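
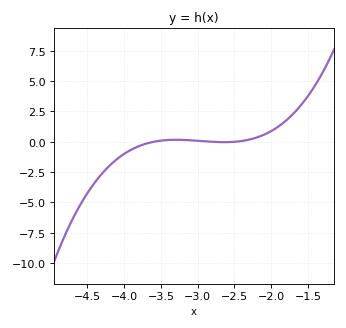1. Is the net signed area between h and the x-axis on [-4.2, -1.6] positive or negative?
positive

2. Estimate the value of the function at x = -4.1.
-1.44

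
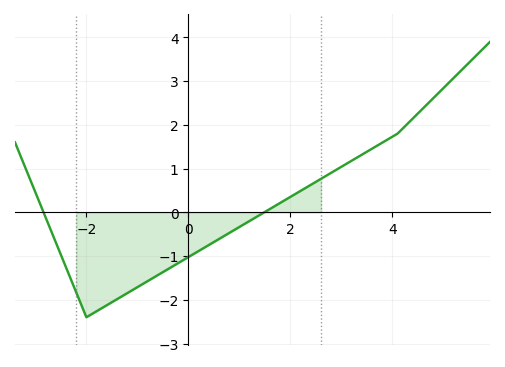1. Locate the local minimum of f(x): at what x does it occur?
-2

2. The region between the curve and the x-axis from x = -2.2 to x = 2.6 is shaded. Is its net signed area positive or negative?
negative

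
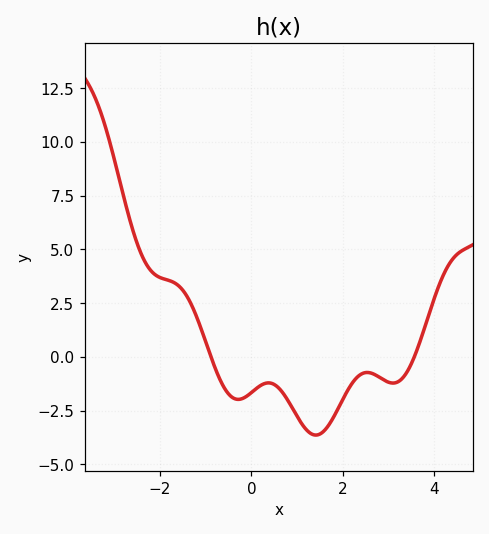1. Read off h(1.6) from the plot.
-3.4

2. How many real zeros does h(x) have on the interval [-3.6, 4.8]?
2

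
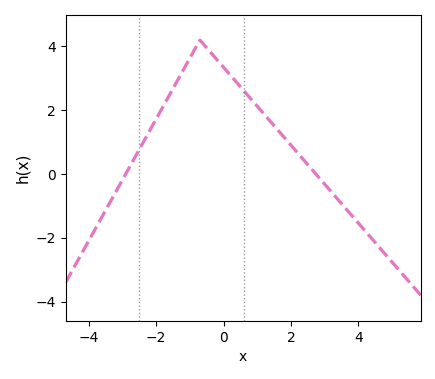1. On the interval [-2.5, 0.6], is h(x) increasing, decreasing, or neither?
neither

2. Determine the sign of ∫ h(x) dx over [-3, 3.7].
positive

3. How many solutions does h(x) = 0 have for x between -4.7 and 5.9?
2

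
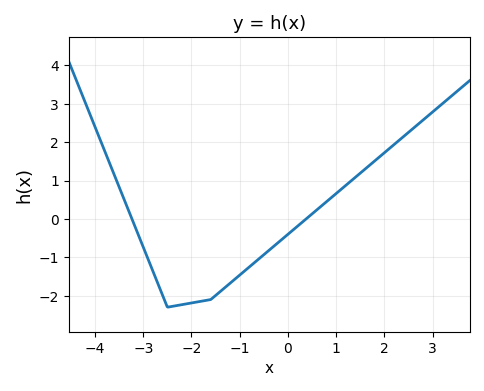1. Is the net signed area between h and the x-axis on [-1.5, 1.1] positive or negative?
negative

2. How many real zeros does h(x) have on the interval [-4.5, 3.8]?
2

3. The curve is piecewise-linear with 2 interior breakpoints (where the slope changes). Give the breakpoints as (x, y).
(-2.5, -2.3); (-1.6, -2.1)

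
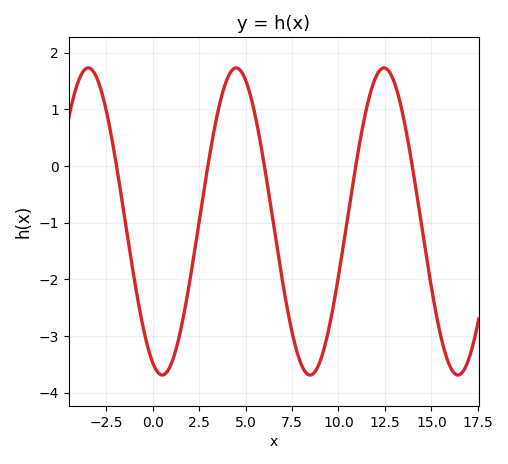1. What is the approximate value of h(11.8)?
1.38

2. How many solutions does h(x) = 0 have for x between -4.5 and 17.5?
5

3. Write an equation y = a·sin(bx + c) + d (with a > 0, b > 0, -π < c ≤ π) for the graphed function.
y = 2.71sin(0.79x - 1.98) - 0.98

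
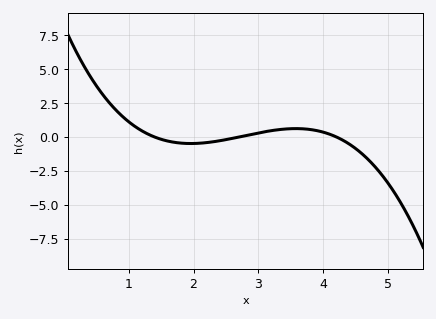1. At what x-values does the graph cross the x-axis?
1.4, 2.7, 4.2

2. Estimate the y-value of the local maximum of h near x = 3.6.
0.619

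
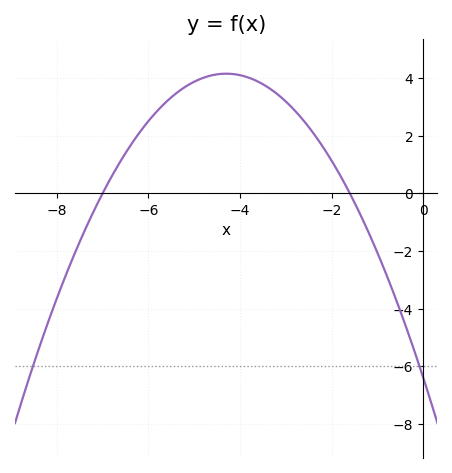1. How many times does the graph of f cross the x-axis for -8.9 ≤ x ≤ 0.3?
2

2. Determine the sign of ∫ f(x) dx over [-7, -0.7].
positive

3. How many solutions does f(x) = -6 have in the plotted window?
2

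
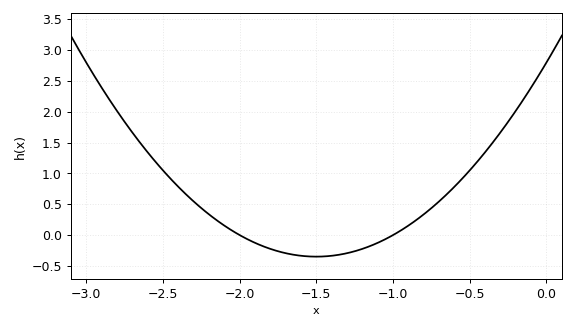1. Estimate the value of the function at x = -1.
0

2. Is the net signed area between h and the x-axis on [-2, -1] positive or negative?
negative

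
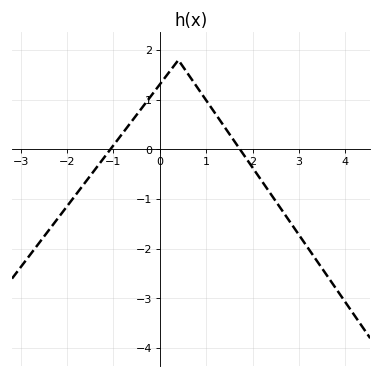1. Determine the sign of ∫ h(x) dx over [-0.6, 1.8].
positive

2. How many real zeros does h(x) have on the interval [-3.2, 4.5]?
2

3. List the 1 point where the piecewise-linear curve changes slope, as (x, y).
(0.4, 1.8)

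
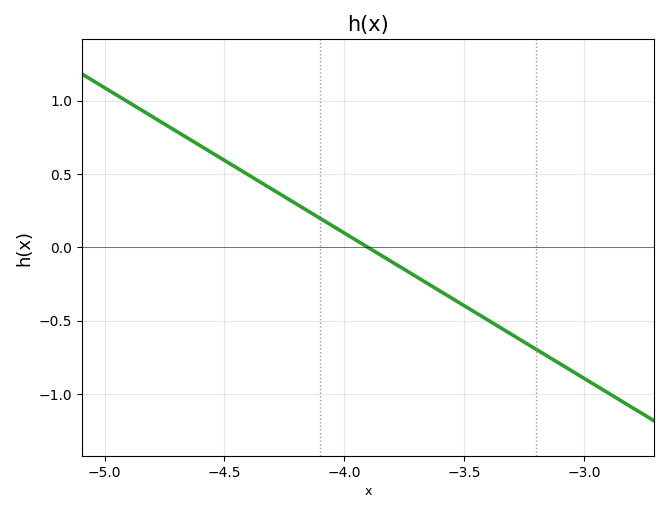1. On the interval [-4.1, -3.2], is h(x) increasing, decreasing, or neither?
decreasing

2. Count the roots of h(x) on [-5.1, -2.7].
1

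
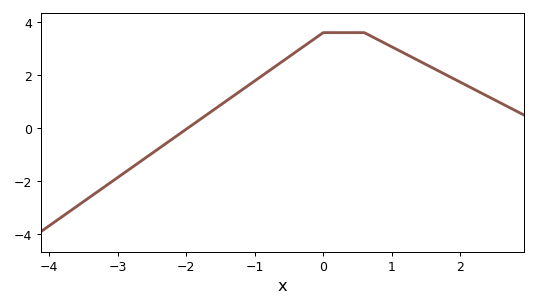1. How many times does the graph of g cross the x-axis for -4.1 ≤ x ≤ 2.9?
1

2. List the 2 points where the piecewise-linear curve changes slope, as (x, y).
(0, 3.6); (0.6, 3.6)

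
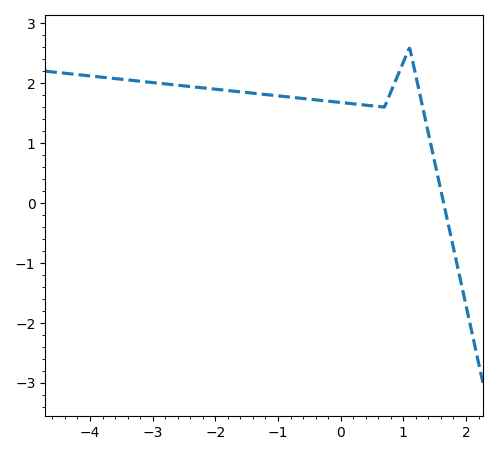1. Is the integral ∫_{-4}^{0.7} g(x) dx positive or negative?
positive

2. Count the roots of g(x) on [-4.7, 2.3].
1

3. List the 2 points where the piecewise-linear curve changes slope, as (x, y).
(0.7, 1.6); (1.1, 2.6)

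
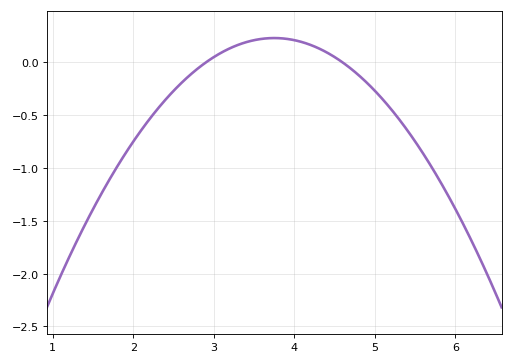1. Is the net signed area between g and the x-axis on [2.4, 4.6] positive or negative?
positive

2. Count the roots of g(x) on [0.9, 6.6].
2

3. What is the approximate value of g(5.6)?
-0.85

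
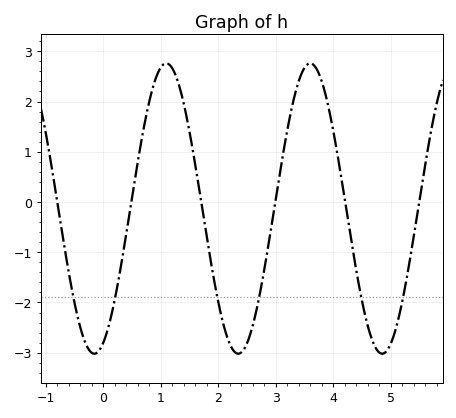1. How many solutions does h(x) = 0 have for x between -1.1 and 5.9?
6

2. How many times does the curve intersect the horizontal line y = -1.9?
6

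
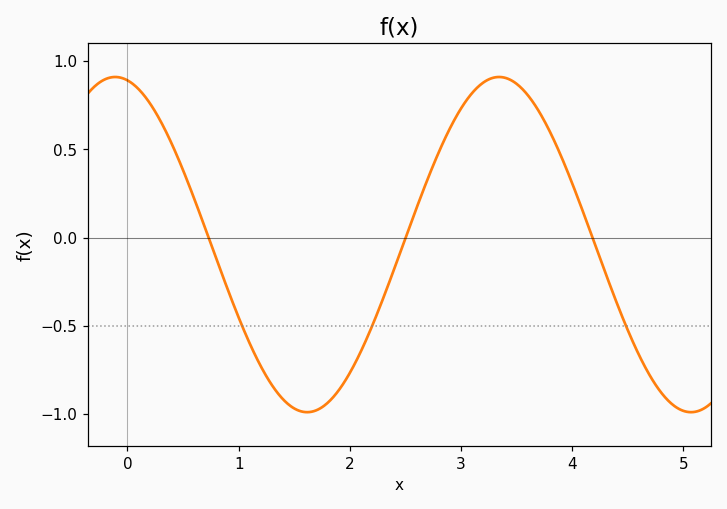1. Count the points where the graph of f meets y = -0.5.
3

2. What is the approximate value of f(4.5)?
-0.526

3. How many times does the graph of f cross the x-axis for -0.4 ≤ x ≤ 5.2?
3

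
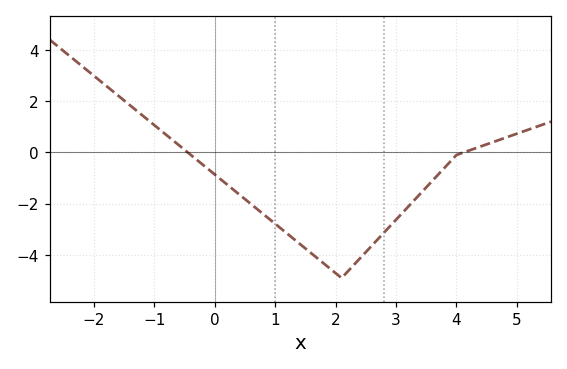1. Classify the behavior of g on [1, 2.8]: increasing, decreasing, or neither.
neither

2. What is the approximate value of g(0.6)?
-2.01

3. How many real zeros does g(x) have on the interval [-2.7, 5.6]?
2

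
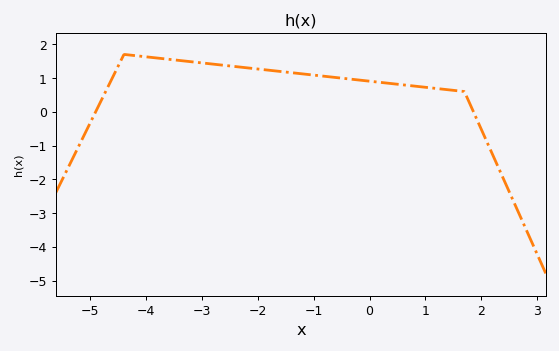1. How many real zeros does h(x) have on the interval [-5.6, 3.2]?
2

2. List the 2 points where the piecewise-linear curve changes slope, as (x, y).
(-4.4, 1.7); (1.7, 0.6)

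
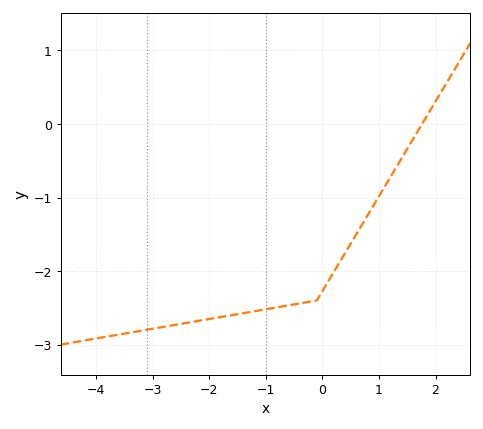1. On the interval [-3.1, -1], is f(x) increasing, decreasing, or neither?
increasing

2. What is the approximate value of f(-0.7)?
-2.5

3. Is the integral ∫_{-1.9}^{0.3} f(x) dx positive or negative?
negative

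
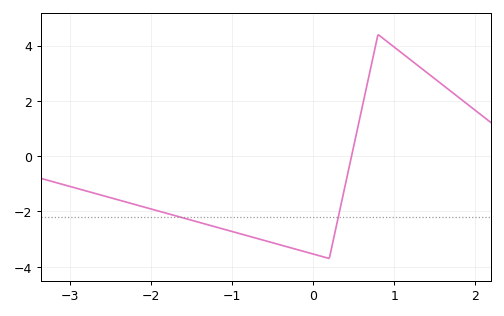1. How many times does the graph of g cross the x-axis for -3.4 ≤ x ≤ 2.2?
1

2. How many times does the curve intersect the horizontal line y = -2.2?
2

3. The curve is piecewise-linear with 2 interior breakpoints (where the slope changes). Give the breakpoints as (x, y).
(0.2, -3.7); (0.8, 4.4)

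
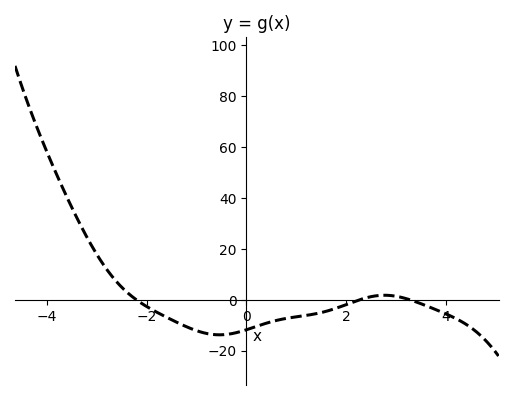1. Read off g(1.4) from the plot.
-6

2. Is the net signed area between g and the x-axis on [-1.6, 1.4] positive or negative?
negative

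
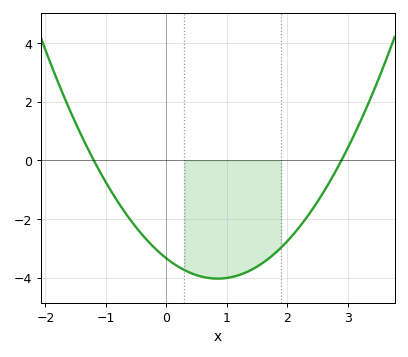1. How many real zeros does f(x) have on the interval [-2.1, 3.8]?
2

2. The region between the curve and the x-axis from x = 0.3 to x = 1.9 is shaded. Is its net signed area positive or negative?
negative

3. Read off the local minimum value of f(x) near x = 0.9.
-4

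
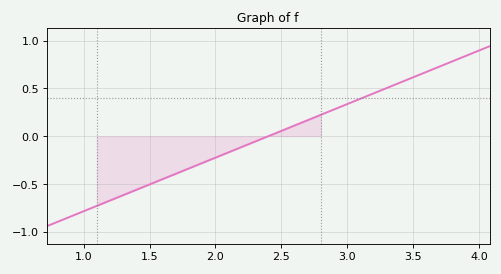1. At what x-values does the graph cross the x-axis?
2.4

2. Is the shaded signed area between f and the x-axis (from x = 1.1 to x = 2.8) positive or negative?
negative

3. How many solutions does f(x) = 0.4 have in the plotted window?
1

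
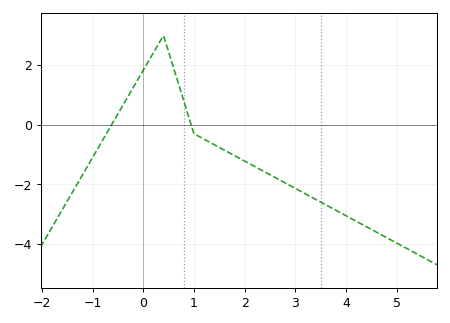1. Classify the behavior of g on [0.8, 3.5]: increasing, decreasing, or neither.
decreasing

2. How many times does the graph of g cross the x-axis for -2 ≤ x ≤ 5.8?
2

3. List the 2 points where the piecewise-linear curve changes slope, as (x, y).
(0.4, 3); (1, -0.3)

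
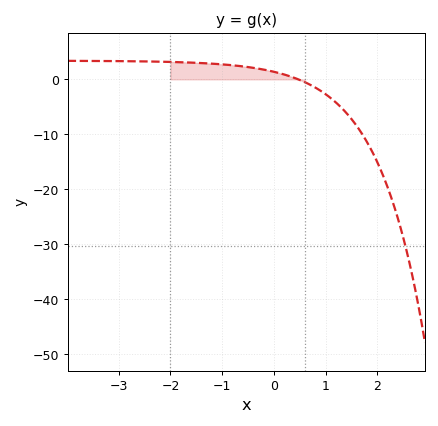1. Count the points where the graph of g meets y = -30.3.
1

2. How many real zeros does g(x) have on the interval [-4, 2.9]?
1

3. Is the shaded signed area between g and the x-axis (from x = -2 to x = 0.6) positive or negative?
positive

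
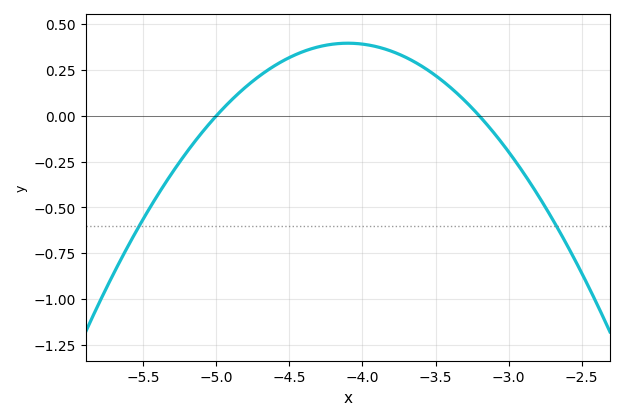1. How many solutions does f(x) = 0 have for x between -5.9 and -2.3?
2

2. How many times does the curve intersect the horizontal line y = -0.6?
2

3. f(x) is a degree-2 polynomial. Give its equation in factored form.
y = -0.49(x + 5)(x + 3.2)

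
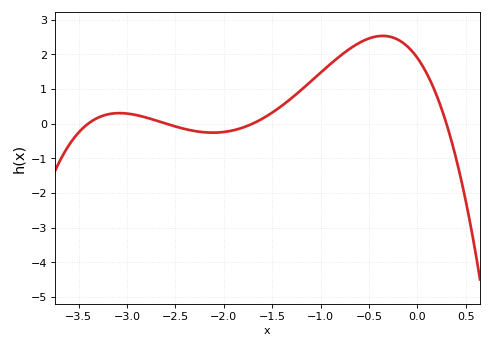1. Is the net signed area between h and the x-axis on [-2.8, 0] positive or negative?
positive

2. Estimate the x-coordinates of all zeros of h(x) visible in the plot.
-3.4, -2.6, -1.7, 0.3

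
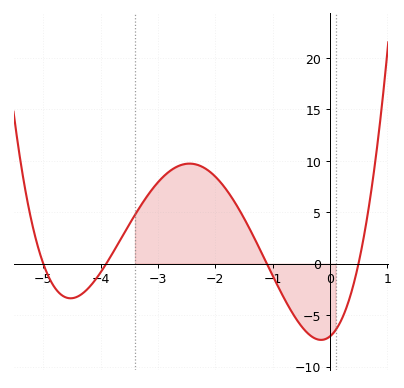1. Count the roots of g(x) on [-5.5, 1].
4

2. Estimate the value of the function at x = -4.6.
-3.5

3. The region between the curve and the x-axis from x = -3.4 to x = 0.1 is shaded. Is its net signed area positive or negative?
positive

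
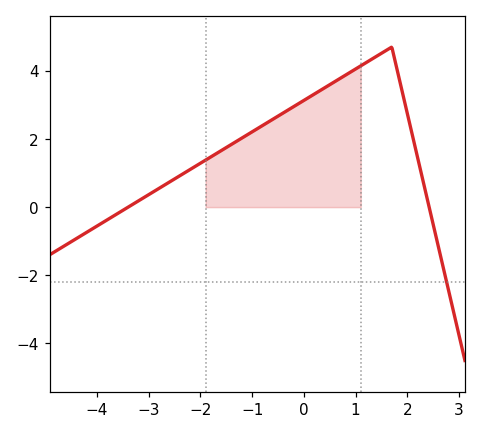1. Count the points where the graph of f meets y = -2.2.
1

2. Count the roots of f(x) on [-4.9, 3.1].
2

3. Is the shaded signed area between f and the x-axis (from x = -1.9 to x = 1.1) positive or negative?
positive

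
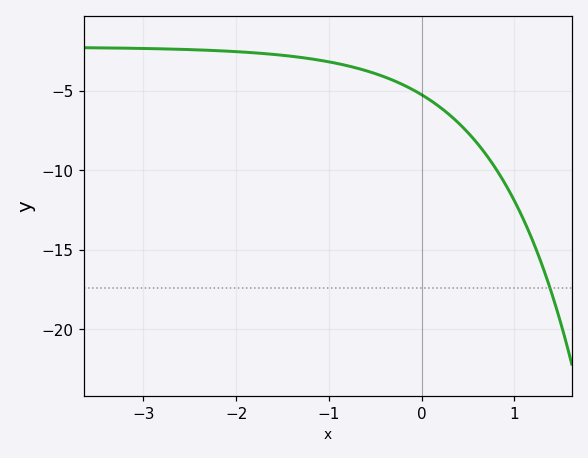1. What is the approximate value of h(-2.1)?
-2.51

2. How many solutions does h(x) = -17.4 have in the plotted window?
1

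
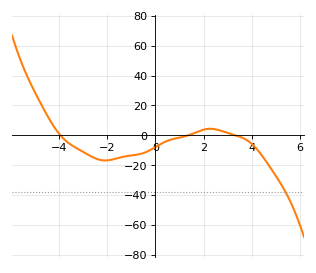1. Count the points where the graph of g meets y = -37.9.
1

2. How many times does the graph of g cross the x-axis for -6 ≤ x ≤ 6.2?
3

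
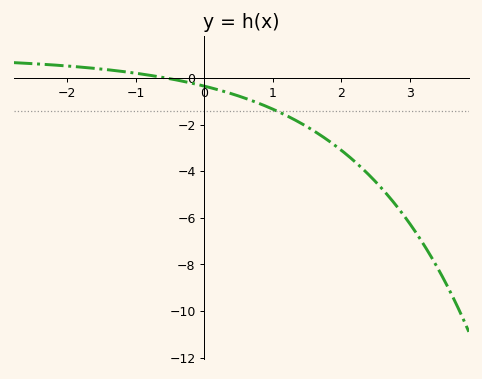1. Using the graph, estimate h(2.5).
-4.46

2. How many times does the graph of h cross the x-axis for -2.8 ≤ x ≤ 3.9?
1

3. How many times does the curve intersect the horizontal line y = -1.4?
1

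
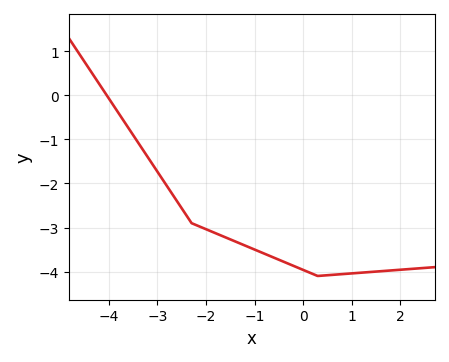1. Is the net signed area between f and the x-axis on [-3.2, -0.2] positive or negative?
negative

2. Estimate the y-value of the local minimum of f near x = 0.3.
-4.1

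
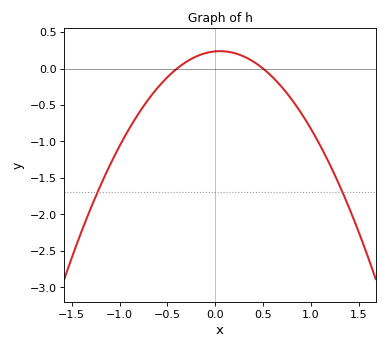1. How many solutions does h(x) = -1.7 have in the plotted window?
2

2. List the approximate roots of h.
-0.4, 0.5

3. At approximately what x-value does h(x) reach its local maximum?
0.05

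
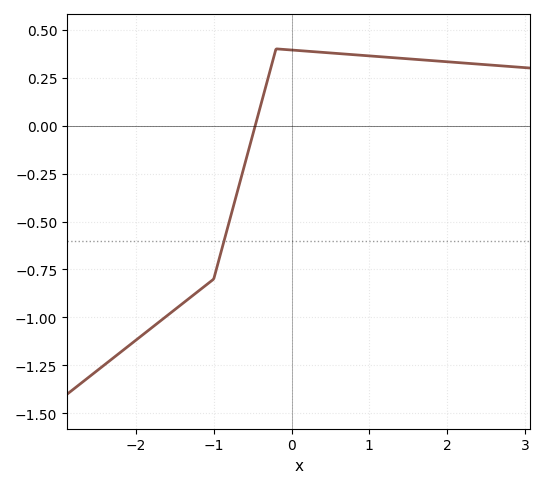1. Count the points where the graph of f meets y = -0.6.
1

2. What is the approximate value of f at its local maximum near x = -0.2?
0.4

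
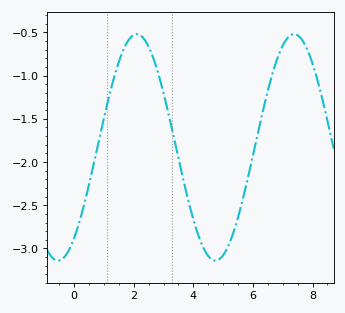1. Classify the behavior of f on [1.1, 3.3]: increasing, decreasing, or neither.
neither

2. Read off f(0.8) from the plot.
-1.8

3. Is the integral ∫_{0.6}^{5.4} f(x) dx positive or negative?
negative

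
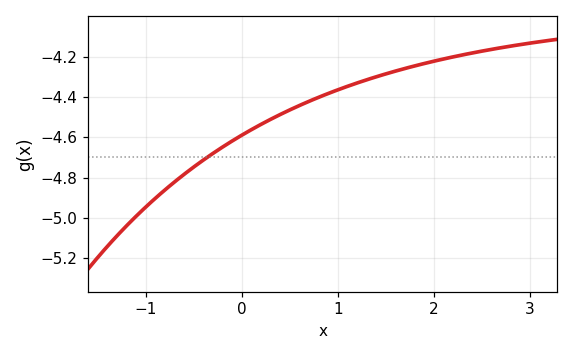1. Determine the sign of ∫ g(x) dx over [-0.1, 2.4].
negative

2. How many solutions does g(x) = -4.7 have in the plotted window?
1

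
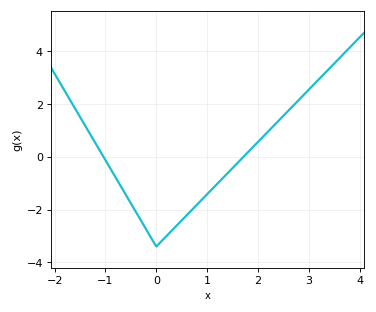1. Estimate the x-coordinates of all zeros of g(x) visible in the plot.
-1.04, 1.72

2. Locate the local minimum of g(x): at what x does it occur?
0.001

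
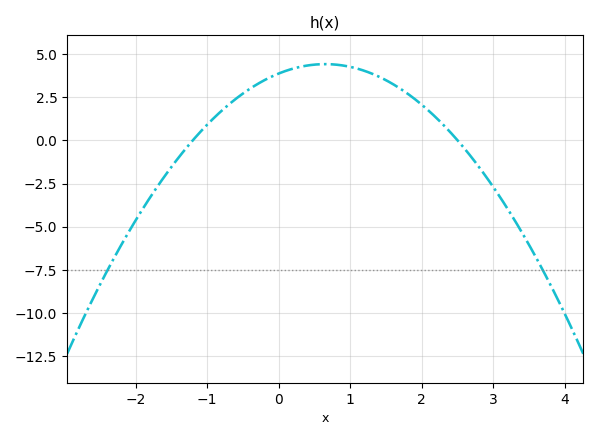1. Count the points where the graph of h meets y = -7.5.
2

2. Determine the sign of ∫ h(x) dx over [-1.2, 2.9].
positive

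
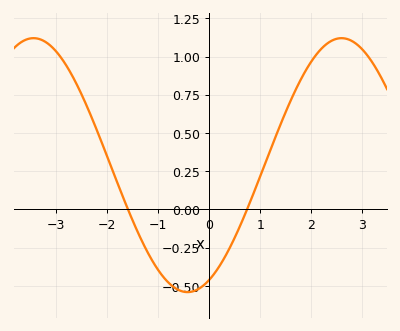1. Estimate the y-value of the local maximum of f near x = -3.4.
1.12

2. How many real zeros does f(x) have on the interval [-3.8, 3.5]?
2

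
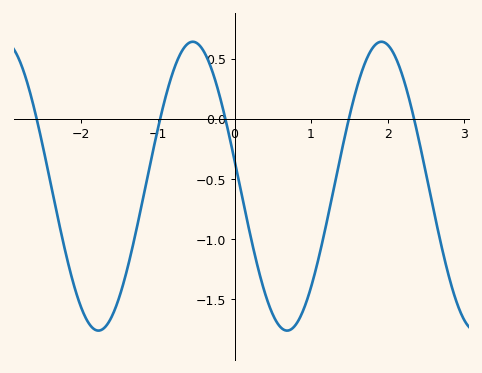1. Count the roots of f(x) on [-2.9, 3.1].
5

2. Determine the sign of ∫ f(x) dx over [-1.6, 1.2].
negative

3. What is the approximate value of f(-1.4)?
-1.25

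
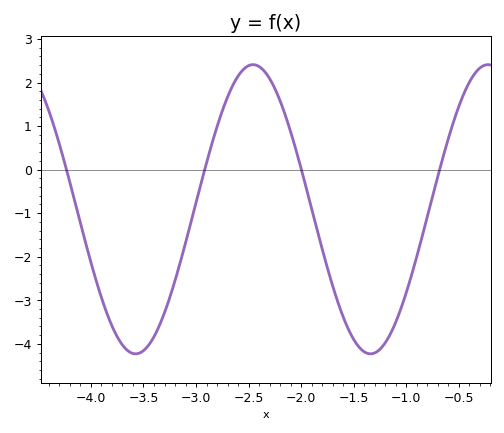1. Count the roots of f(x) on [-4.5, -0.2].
4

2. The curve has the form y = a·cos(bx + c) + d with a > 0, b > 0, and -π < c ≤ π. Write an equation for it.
y = 3.32cos(2.8x + 0.62) - 0.91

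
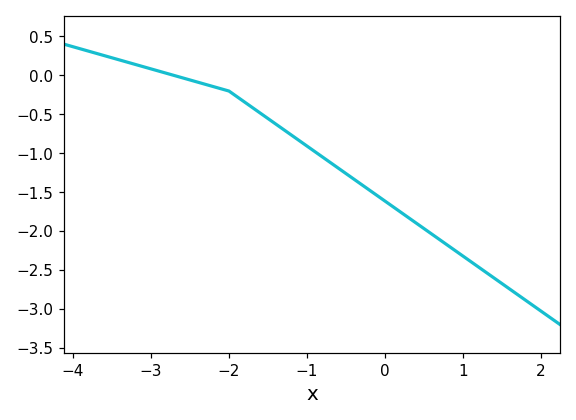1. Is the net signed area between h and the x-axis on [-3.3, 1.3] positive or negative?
negative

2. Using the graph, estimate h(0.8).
-2.2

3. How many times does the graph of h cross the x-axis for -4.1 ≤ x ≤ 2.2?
1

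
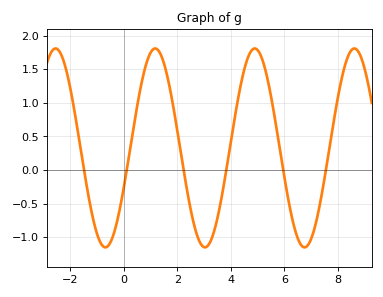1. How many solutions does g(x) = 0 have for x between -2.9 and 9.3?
6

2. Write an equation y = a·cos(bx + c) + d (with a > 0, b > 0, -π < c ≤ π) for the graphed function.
y = 1.48cos(1.7x - 2) + 0.33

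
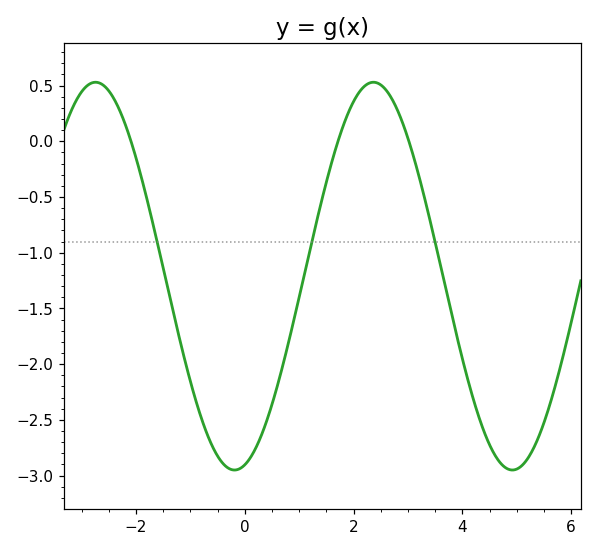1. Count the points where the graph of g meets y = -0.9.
3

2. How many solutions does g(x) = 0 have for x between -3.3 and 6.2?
3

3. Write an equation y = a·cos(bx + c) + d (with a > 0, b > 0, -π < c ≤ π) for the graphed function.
y = 1.74cos(1.2x - 2.9) - 1.21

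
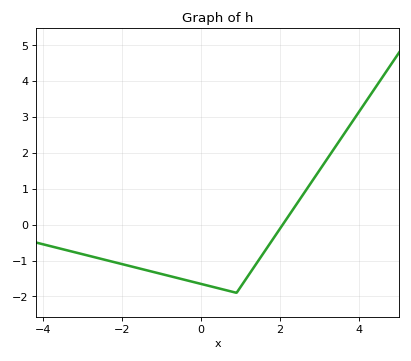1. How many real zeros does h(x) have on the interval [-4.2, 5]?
1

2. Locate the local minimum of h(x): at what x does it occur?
1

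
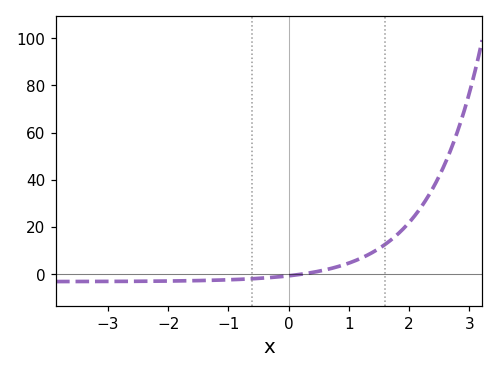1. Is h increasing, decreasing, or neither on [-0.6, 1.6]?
increasing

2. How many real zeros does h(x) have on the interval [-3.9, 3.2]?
1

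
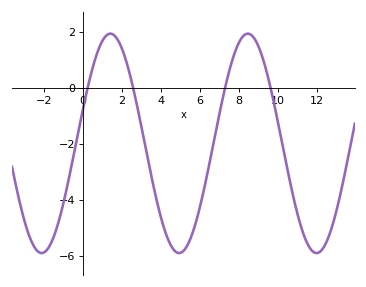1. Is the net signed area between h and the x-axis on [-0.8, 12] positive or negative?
negative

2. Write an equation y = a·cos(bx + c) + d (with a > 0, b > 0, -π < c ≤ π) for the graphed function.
y = 3.92cos(0.89x - 1.24) - 1.98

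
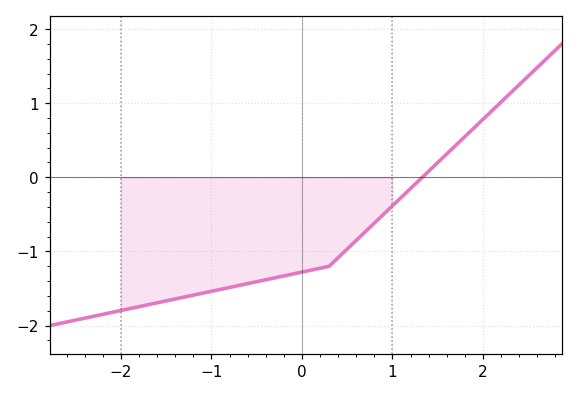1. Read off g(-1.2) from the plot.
-1.6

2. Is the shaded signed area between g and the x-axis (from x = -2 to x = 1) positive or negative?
negative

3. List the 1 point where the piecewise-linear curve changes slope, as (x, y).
(0.3, -1.2)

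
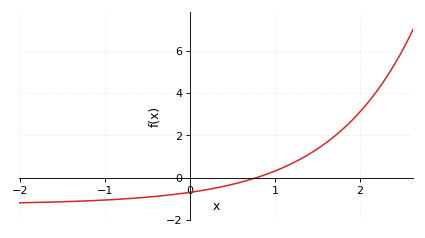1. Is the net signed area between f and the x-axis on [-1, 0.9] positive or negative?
negative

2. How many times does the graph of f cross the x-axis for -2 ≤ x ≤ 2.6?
1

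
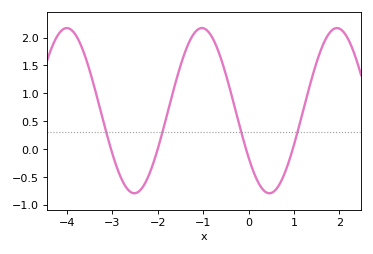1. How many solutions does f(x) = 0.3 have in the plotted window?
4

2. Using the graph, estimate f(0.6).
-0.726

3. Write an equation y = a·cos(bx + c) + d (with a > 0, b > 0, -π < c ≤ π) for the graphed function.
y = 1.48cos(2.11x + 2.17) + 0.69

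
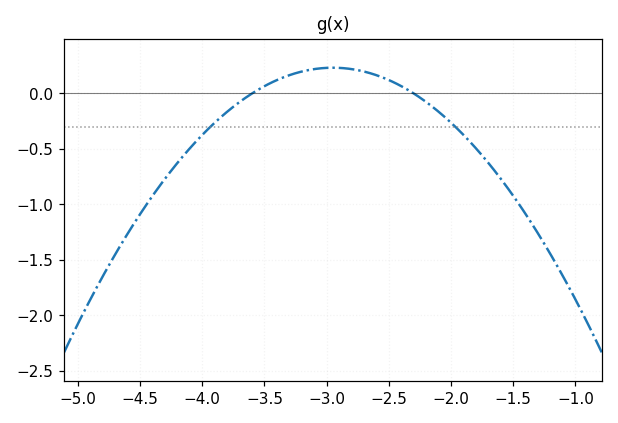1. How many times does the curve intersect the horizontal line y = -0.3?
2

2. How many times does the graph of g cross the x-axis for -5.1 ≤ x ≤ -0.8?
2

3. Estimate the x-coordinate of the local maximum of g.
-2.95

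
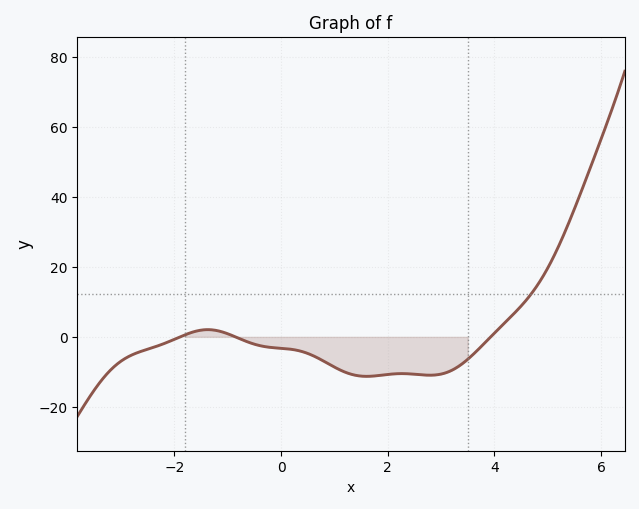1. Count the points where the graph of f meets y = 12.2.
1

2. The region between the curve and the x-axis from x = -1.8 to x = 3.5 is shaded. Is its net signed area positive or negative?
negative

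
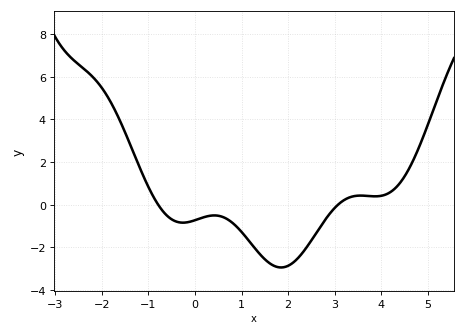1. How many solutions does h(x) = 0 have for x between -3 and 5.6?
2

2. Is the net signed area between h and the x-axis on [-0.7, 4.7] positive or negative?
negative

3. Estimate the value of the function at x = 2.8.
-0.8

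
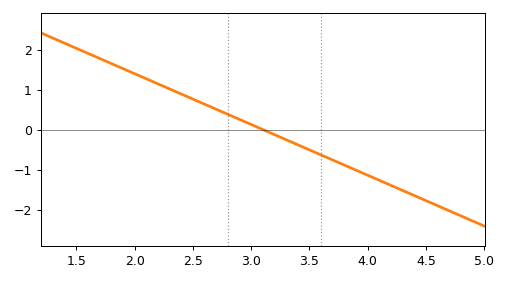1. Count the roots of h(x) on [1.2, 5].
1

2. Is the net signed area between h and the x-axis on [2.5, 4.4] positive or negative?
negative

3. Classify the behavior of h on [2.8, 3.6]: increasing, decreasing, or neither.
decreasing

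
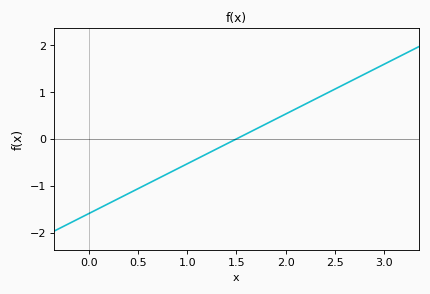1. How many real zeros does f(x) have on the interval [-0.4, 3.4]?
1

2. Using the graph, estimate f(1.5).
0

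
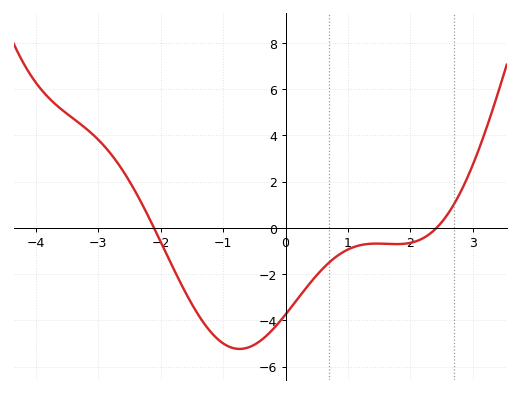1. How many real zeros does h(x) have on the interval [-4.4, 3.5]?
2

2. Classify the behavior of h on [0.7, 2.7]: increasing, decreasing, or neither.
neither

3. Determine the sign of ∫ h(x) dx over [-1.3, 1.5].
negative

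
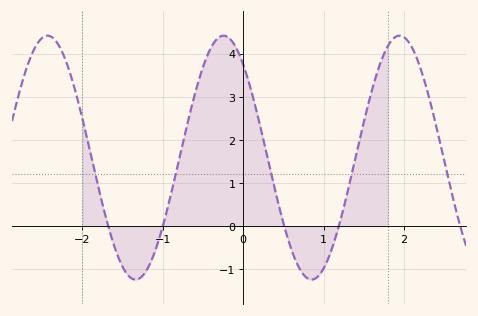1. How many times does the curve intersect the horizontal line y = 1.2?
5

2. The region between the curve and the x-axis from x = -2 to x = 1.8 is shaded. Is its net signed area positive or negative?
positive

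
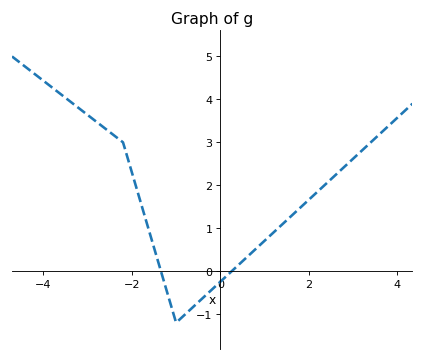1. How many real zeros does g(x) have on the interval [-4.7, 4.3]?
2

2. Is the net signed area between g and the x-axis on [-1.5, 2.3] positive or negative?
positive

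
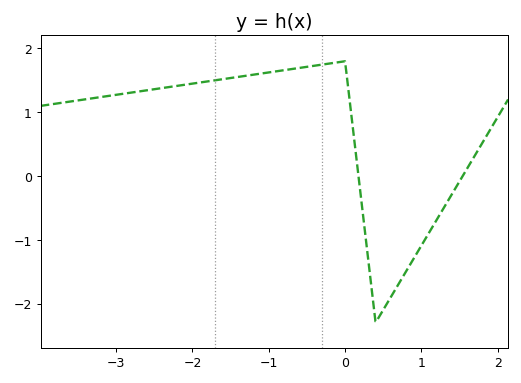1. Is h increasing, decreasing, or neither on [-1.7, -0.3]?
increasing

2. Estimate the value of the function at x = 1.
-1.09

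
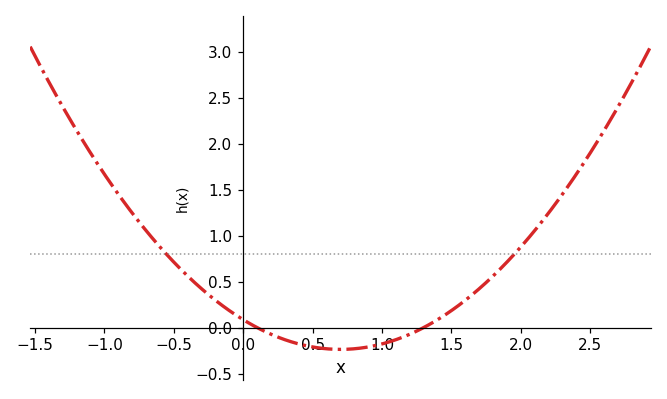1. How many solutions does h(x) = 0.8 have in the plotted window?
2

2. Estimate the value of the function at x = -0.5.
0.713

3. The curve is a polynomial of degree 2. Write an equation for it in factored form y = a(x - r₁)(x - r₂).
y = 0.66(x - 0.1)(x - 1.3)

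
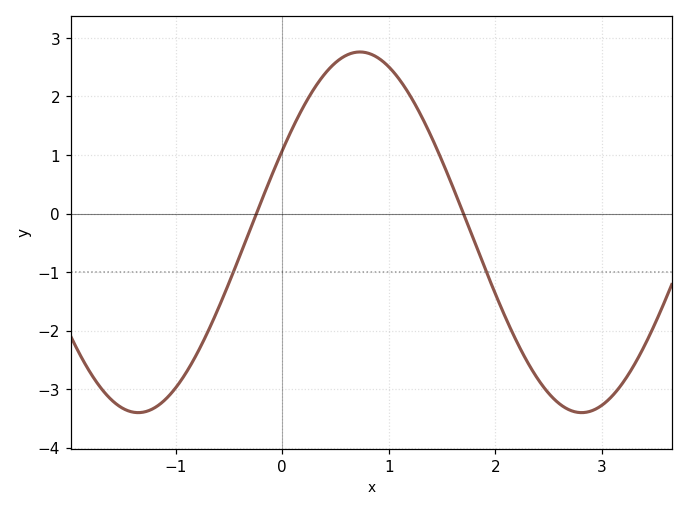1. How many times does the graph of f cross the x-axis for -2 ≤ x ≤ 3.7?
2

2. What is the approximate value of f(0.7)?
2.76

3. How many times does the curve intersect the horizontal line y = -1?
2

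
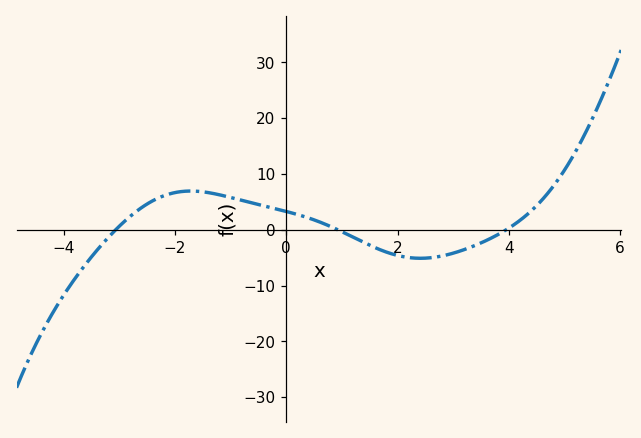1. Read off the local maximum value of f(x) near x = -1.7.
7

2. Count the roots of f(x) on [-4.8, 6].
3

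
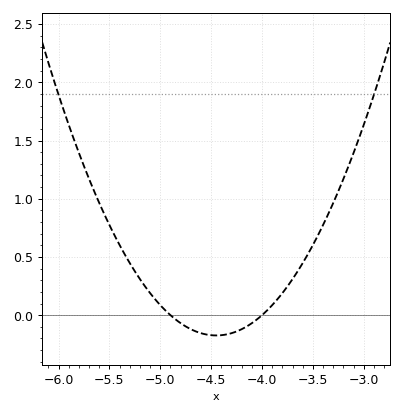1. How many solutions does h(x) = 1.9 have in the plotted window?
2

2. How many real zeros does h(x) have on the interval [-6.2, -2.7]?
2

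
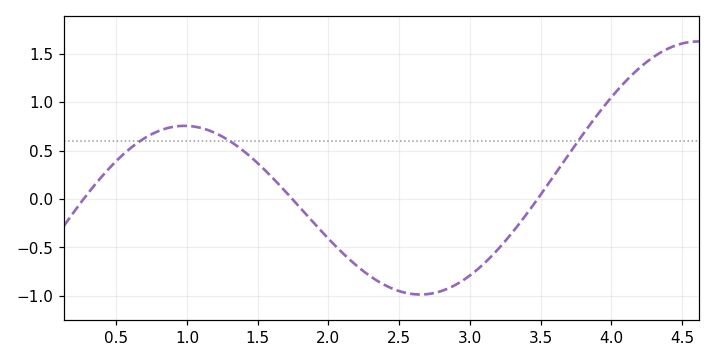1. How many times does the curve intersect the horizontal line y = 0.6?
3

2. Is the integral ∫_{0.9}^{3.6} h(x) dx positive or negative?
negative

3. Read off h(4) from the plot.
1.05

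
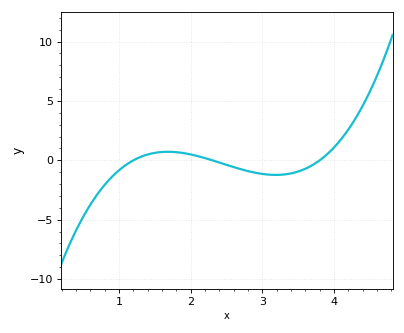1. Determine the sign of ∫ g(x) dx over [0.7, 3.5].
negative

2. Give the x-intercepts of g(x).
1.2, 2.3, 3.8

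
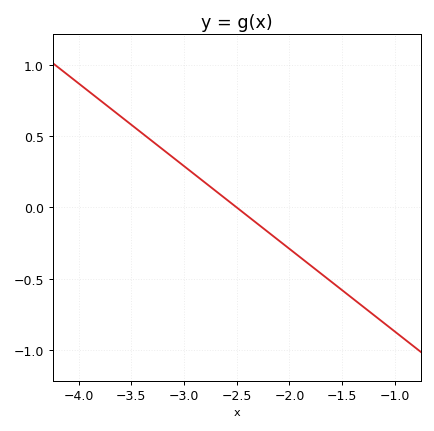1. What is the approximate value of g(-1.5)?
-0.58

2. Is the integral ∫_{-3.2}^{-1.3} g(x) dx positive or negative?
negative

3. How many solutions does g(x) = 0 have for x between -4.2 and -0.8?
1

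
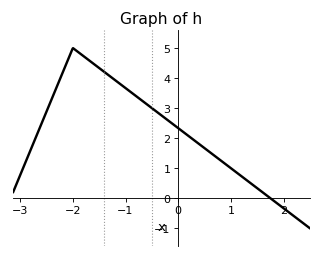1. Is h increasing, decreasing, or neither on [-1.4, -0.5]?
decreasing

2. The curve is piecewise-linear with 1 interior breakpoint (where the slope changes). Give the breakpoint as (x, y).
(-2, 5)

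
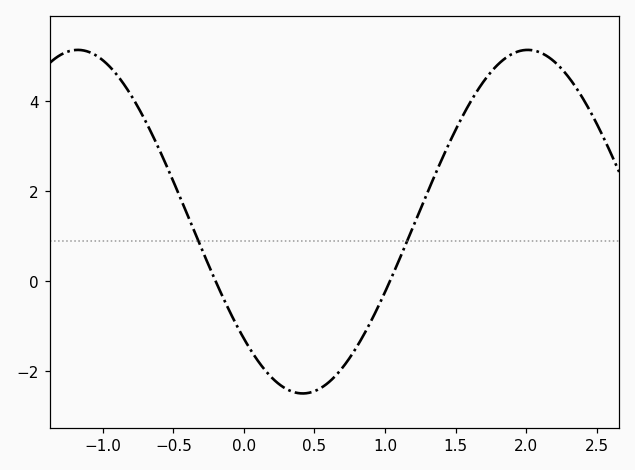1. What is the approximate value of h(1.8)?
4.8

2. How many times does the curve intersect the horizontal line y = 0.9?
2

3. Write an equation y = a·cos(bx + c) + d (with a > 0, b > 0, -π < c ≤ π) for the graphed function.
y = 3.83cos(2x + 2.3) + 1.32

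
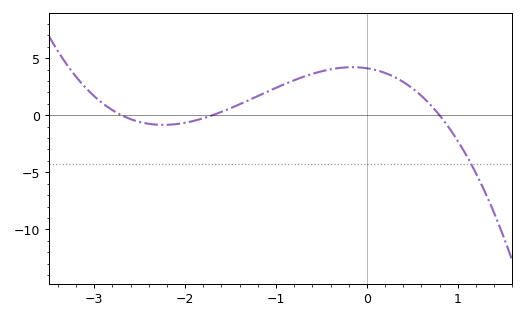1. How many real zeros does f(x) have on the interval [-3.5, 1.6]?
3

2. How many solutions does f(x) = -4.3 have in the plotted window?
1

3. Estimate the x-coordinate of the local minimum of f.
-2.24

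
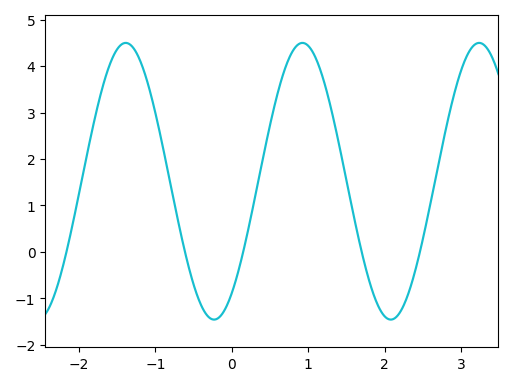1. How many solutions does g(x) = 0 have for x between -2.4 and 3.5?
5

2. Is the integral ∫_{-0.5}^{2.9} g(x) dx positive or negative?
positive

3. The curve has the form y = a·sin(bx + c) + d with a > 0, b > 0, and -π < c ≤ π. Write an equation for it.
y = 2.98sin(2.7x - 0.94) + 1.52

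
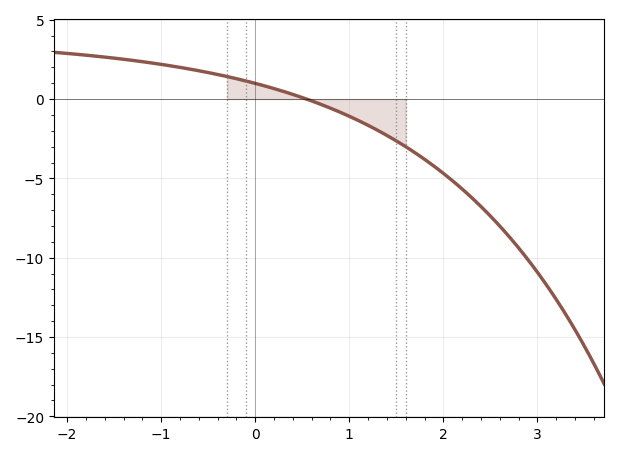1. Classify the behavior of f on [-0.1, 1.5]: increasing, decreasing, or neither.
decreasing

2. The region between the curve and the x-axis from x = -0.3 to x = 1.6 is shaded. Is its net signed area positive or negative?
negative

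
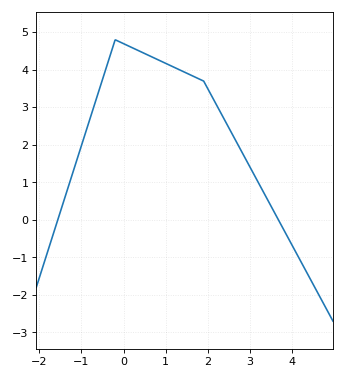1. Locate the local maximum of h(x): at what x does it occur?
-0.199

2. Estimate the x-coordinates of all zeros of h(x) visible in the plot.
-1.56, 3.67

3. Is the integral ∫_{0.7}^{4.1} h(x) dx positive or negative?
positive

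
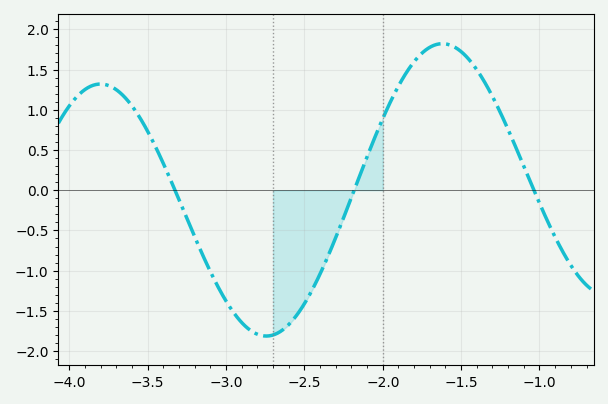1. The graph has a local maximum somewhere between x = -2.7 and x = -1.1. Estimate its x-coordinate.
-1.62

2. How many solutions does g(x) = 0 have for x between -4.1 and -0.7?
3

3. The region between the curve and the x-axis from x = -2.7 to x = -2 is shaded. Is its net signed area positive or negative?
negative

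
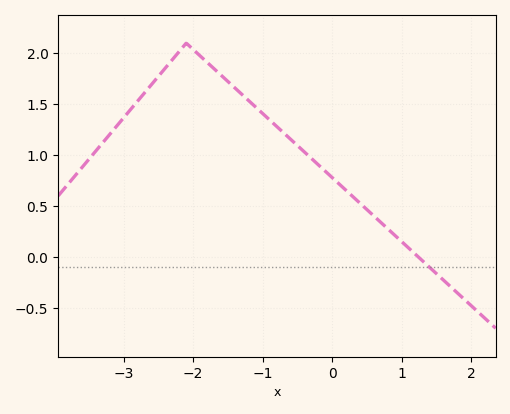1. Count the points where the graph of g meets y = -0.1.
1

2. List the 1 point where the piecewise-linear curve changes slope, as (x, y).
(-2.1, 2.1)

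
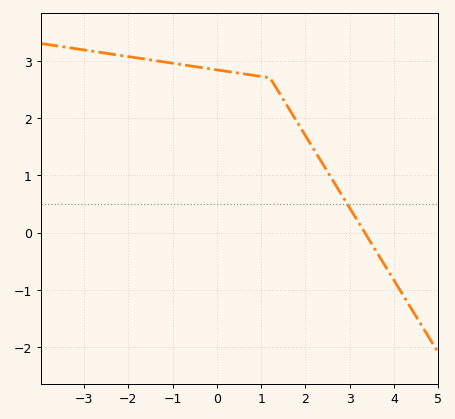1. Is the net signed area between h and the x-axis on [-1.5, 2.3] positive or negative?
positive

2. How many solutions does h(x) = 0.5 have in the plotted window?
1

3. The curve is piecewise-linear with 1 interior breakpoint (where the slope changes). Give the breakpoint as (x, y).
(1.2, 2.7)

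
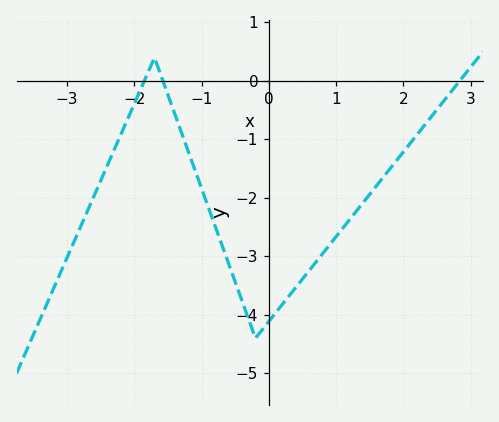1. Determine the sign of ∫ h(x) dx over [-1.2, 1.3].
negative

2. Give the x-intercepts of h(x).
-1.85, -1.58, 2.84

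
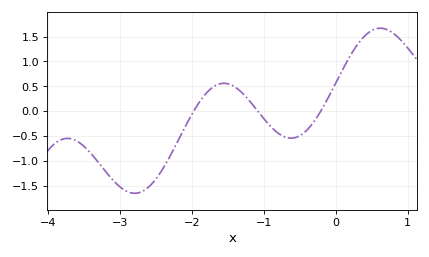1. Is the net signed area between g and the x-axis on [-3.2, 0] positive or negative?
negative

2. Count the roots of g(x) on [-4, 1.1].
3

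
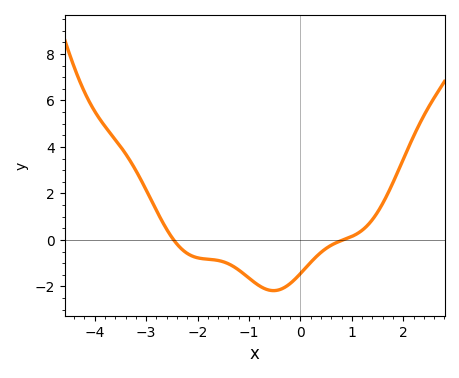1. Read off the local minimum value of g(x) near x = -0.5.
-2.18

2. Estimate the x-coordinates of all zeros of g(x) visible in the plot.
-2.47, 0.832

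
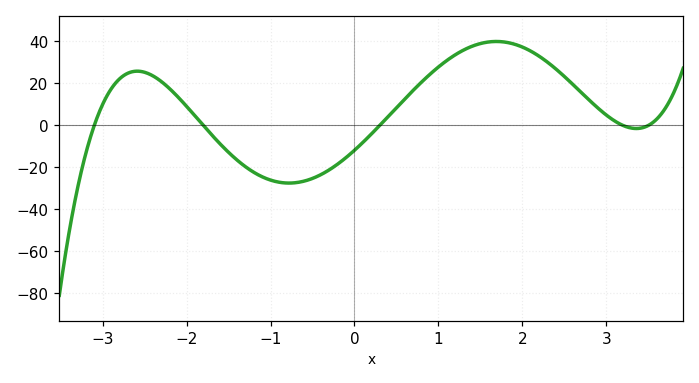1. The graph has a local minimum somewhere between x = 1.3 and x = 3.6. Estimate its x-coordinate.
3.36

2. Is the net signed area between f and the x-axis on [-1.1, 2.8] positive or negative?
positive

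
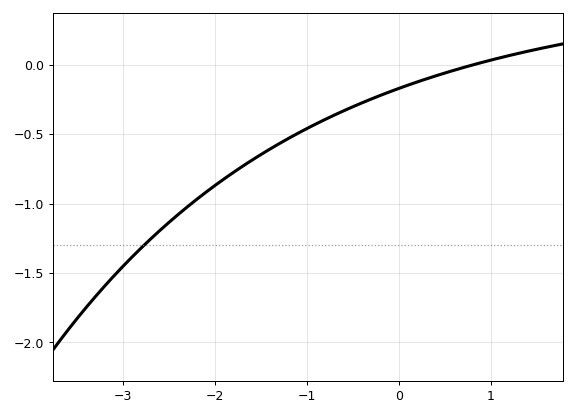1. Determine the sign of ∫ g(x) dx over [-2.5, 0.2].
negative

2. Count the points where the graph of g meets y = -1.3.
1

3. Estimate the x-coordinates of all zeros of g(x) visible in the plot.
0.808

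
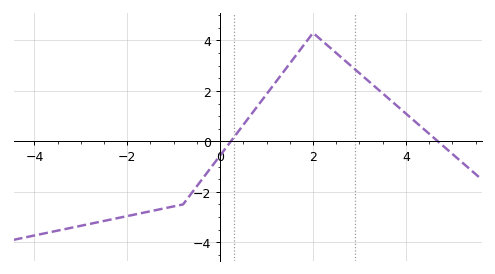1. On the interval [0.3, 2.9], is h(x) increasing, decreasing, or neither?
neither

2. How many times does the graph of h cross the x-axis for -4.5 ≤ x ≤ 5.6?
2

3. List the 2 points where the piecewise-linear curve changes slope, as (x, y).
(-0.8, -2.5); (2, 4.3)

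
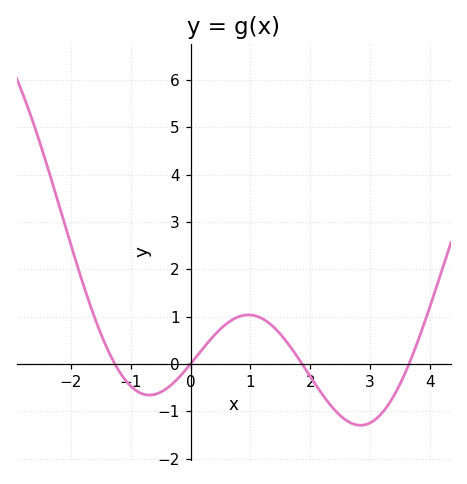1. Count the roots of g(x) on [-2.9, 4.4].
4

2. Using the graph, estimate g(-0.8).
-0.636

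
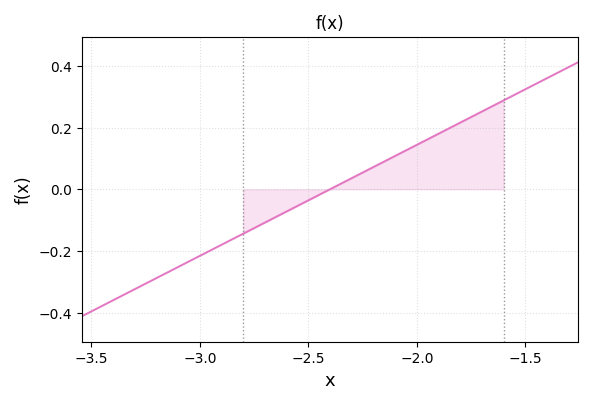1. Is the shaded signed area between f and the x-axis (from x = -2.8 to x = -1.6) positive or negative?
positive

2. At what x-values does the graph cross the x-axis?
-2.4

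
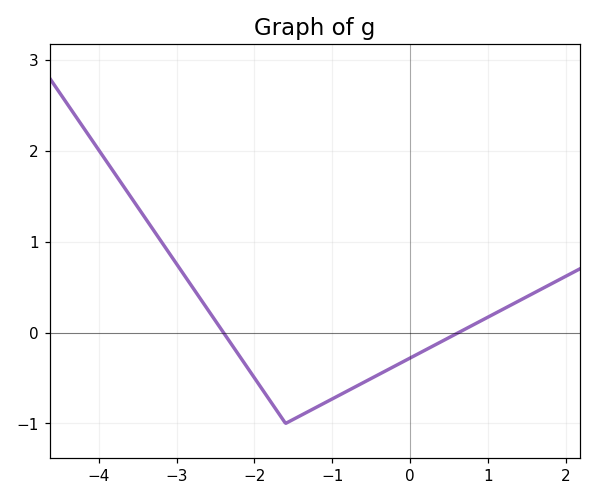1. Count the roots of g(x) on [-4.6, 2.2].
2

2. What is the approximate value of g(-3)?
0.8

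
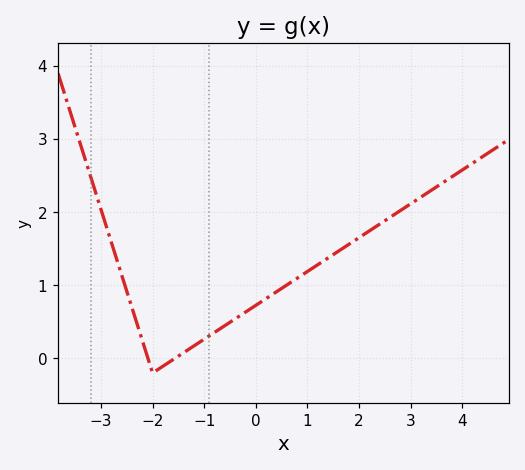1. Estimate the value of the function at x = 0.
0.726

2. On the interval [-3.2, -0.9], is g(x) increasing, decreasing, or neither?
neither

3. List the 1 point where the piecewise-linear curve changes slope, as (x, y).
(-2, -0.2)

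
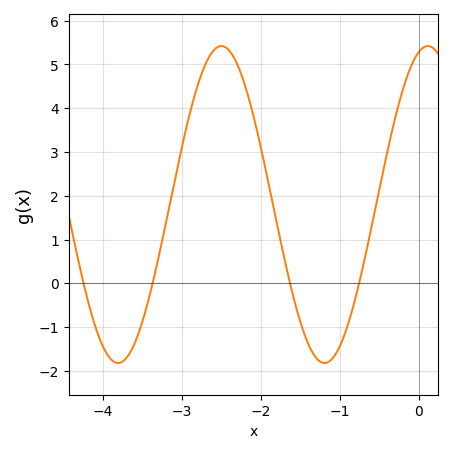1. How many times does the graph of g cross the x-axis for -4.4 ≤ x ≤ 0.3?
4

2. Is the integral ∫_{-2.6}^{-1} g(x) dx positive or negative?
positive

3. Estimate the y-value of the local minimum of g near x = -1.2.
-1.8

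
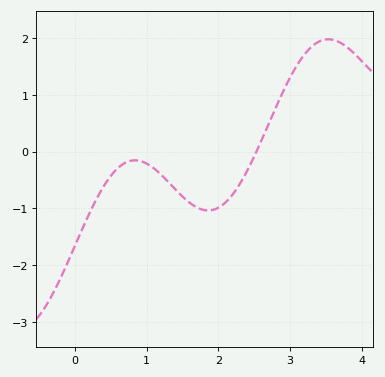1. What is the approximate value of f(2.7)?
0.5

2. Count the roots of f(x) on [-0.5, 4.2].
1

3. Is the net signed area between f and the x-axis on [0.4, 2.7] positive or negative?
negative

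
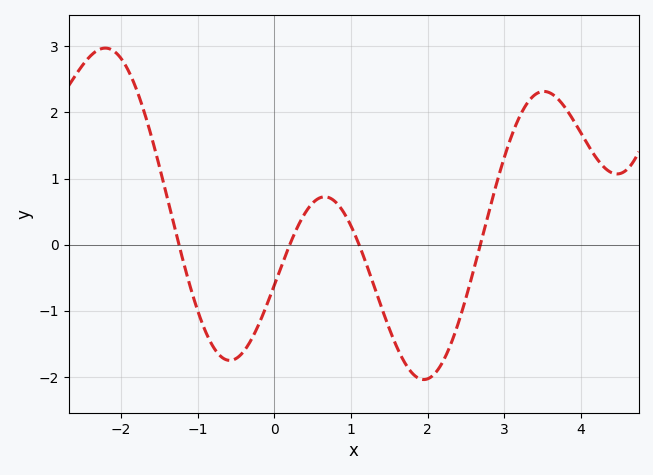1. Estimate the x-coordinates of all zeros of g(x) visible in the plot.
-1.2, 0.2, 1.1, 2.7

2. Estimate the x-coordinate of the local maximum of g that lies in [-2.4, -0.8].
-2.2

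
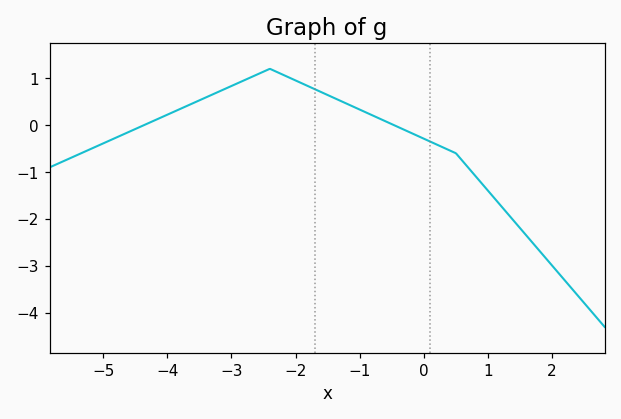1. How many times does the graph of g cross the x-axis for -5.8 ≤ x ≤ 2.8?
2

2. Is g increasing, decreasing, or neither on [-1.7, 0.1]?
decreasing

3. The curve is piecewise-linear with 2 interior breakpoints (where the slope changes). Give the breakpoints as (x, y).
(-2.4, 1.2); (0.5, -0.6)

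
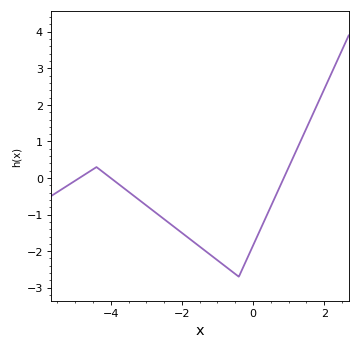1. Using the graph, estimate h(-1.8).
-1.7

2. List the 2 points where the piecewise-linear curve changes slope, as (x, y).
(-4.4, 0.3); (-0.4, -2.7)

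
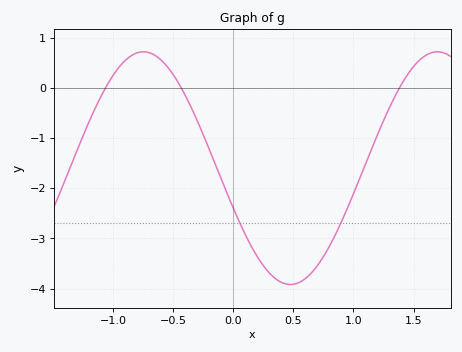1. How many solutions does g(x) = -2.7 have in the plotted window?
2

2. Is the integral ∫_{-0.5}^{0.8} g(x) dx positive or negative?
negative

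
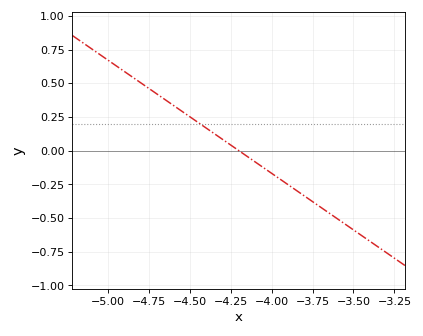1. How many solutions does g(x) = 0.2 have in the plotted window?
1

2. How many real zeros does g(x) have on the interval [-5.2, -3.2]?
1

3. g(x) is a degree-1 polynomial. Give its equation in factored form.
y = -0.84(x + 4.2)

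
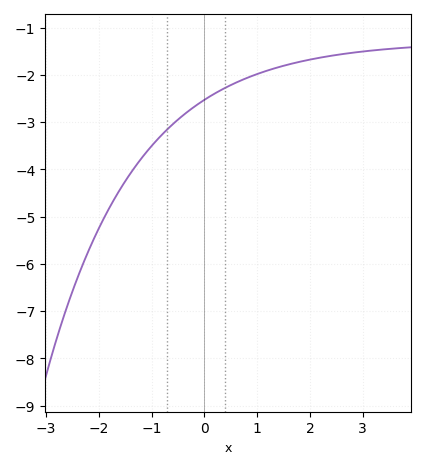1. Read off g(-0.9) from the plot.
-3.38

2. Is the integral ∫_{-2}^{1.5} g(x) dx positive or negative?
negative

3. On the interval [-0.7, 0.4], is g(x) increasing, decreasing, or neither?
increasing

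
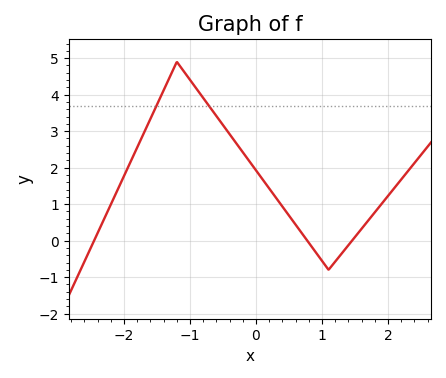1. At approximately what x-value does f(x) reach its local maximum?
-1.2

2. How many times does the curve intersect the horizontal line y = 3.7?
2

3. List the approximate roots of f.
-2.5, 0.8, 1.5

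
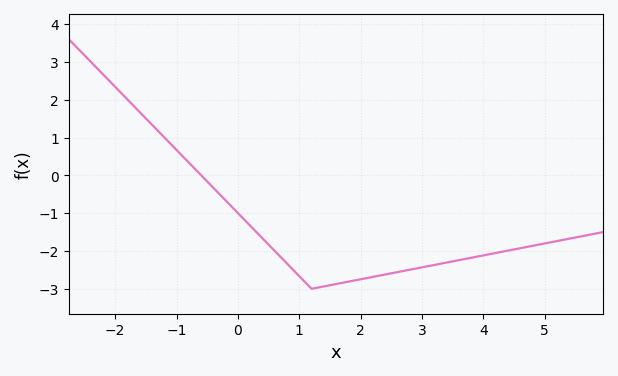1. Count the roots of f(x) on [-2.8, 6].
1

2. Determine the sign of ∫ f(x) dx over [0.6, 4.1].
negative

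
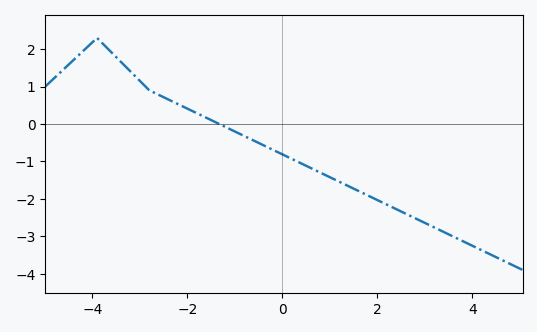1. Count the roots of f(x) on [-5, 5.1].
1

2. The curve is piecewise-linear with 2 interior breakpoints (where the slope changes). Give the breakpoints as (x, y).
(-3.9, 2.3); (-2.8, 0.9)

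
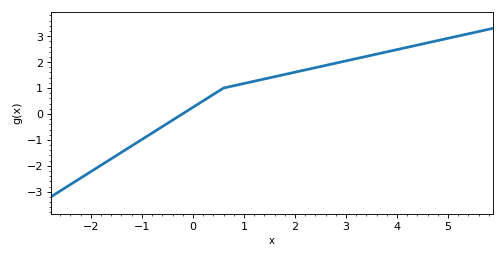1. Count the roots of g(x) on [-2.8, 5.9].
1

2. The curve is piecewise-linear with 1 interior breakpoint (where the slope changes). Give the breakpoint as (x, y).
(0.6, 1)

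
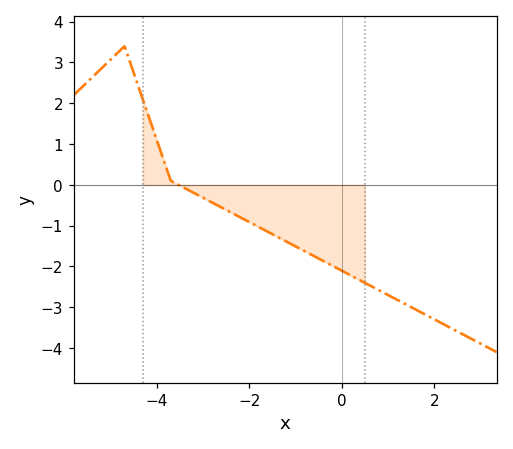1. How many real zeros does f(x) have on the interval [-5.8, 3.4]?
1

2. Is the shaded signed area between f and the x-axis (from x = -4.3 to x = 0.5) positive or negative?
negative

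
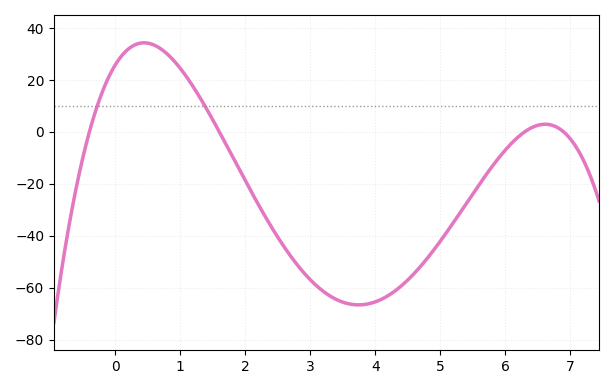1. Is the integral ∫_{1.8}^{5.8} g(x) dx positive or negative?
negative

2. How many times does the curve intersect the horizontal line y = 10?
2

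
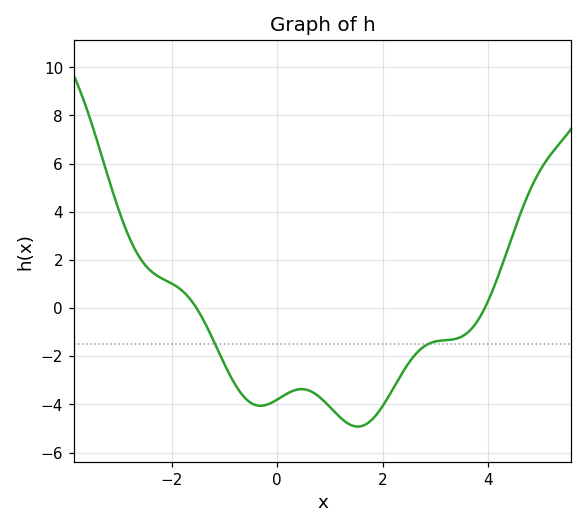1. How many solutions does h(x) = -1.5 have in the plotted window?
2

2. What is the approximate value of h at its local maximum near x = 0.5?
-3.37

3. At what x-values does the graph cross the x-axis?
-1.53, 3.93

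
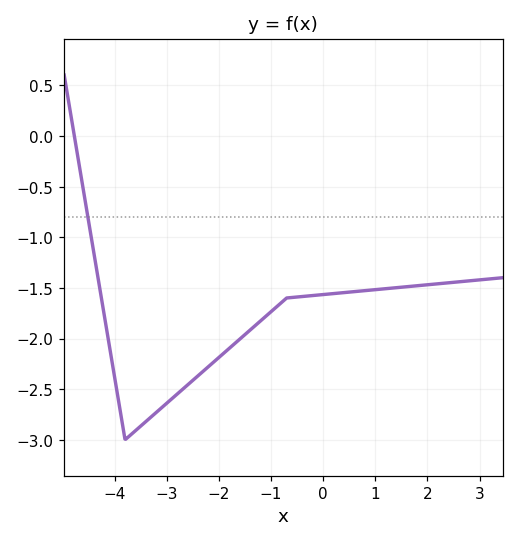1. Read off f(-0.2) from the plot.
-1.58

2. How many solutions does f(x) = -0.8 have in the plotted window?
1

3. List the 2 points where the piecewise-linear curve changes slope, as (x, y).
(-3.8, -3); (-0.7, -1.6)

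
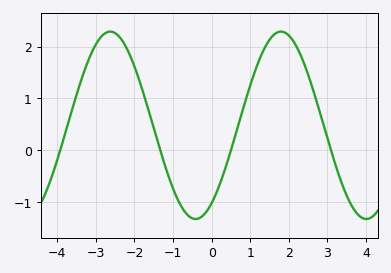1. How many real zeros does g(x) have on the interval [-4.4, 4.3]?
4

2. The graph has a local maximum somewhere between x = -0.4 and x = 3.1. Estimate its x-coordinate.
1.8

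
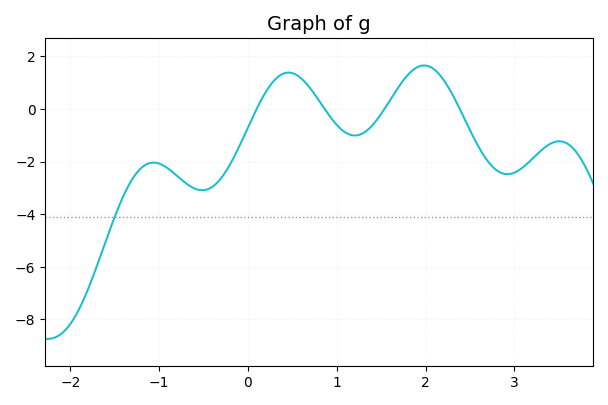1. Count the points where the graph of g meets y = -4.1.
1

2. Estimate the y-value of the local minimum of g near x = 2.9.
-2.48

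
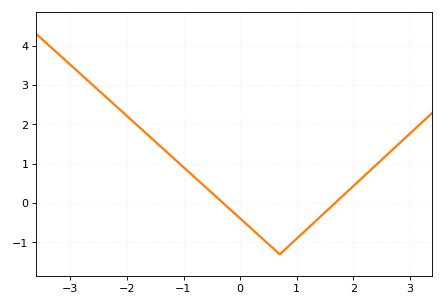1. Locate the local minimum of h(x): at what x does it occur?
0.699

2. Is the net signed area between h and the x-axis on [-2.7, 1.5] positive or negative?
positive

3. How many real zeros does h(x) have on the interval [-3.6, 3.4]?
2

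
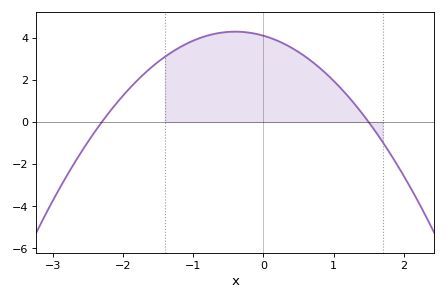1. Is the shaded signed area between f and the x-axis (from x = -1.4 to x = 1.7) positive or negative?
positive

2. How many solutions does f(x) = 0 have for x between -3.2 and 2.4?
2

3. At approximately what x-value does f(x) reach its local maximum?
-0.4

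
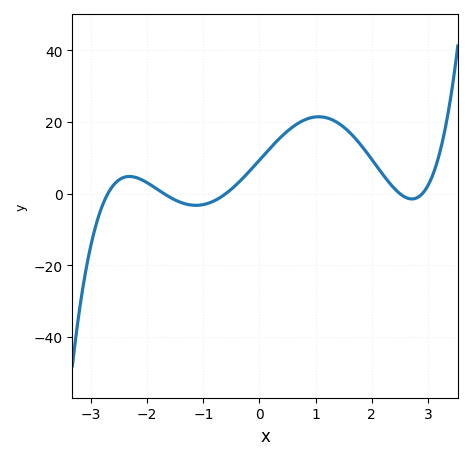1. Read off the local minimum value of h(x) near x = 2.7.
-1.48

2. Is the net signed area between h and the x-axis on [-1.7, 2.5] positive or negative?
positive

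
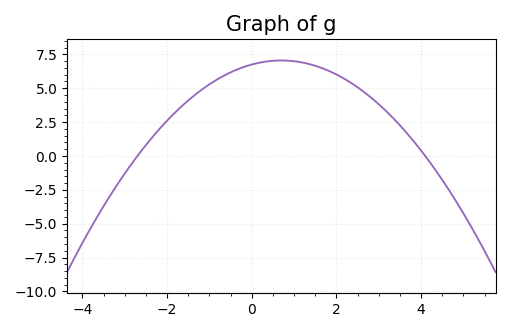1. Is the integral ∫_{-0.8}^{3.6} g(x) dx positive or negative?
positive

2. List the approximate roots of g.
-2.7, 4.1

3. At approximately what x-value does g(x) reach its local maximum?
0.7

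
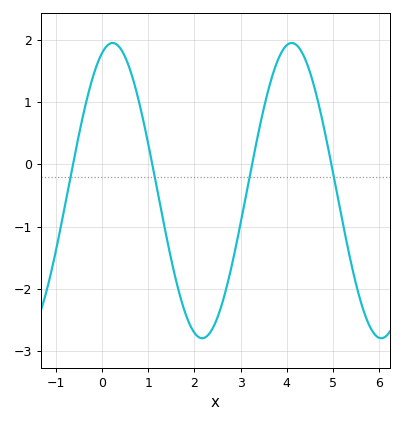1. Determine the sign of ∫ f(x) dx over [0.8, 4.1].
negative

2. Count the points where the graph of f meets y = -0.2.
4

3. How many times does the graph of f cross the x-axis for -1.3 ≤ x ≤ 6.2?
4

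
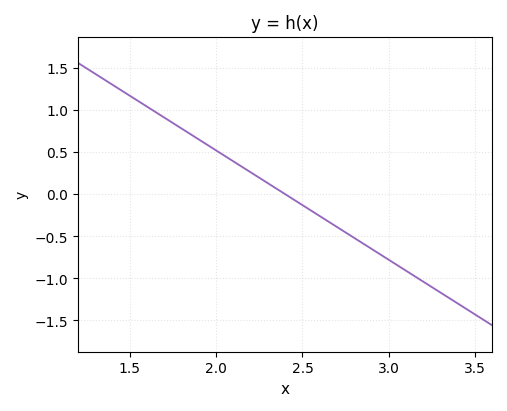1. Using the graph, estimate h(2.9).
-0.65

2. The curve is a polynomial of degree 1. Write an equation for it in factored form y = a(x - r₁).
y = -1.3(x - 2.4)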